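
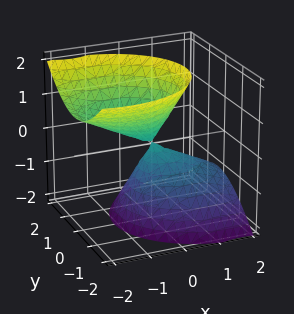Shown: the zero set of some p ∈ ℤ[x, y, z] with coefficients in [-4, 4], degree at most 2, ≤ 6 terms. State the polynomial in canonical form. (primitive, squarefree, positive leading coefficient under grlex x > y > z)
2*x^2 + 3*x*z + 3*y^2 - 2*z^2

(a) I count 2 distinct pieces. They look like related sheets of one shape, so recover p as a whole.
(b) The degree is 2 — no degree-1 surface has this shape.
(c) Observable constraints: one y-axis crossing is at y = 0; it crosses the z-axis at the gridline z = 0; it crosses the x-axis at the gridline x = 0.
(d) Matching integer coefficients to the picture gives p.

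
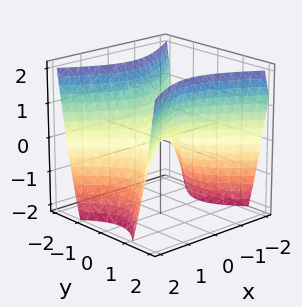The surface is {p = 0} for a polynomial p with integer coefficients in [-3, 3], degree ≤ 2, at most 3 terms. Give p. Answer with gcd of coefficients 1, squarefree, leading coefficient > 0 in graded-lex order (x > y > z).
deg p = 2.
Symmetries: mirror symmetry x ↦ −x ⇒ only even powers of x; it's symmetric under y → −y, forcing even powers of y.
Against the integer gridlines: one y-axis crossing is at y = 0; it meets the x-axis at x = 0 (among the integer gridlines).
Assembling these constraints gives the stated polynomial.

2*x^2 - 3*y^2 + 2*z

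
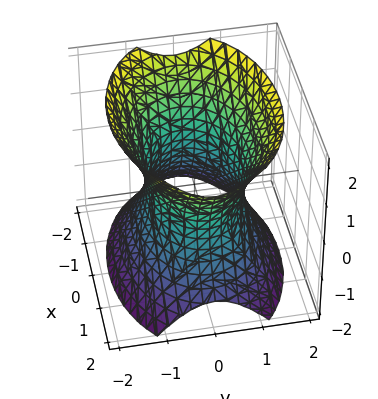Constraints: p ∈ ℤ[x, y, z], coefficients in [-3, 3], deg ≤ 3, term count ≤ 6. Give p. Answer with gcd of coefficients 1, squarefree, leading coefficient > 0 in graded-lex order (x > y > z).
1. The degree is 2 — one connected sheet with a waist; a quadric.
2. Symmetries: the z ↦ −z reflection is a symmetry, so z appears only in even powers; mirror symmetry y ↦ −y ⇒ only even powers of y; the x ↦ −x reflection is a symmetry, so x appears only in even powers.
3. Observable constraints: the y-axis gridline crossings are at y ∈ {-1, 1}; no z-intercept at any integer in the box.
4. Putting this together gives p.

x^2 + 2*y^2 - z^2 - 2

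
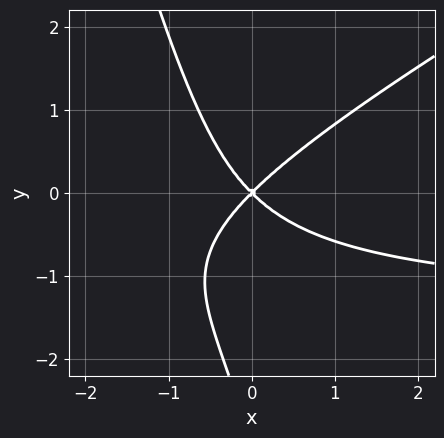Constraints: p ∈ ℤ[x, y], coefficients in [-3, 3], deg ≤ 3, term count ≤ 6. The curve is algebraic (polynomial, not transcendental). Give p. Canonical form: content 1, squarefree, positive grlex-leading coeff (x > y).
Degree: a generic line meets the curve in up to 3 points, so deg p = 3.
Observable constraints: it meets the y-axis at y = 0 (among the integer gridlines); one x-axis crossing is at x = 0.
Together with the visible shape, these determine p as stated.

2*x^2*y - 3*x*y^2 - y^3 + 3*x^2 - 3*y^2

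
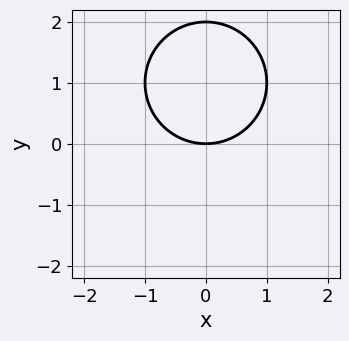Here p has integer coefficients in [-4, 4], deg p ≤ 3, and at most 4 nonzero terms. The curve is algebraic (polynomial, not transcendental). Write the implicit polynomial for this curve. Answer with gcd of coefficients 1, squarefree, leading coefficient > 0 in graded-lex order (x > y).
x^2 + y^2 - 2*y

(a) deg p = 2. A generic line meets the curve in up to 2 points.
(b) Symmetries: it's symmetric under x → −x, forcing even powers of x.
(c) Reading off the gridlines: it crosses the x-axis at the gridline x = 0; the y-axis gridline crossings are at y ∈ {0, 2}.
(d) Putting this together gives p.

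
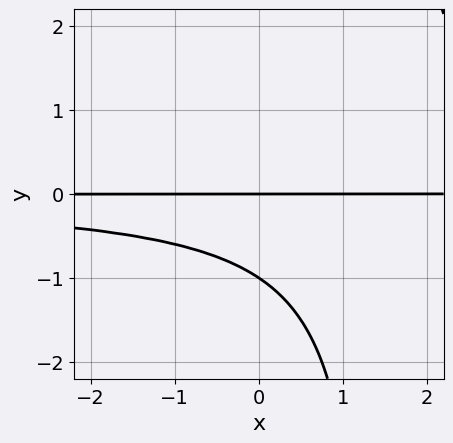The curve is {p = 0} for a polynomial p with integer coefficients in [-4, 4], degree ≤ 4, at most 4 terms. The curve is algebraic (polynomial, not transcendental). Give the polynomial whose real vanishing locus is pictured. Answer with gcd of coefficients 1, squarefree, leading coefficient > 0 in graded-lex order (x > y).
2*x*y^2 - 3*y^2 - 3*y

Degree: no degree-2 curve has this shape, so deg p = 3.
Observable constraints: the y-axis gridline crossings are at y ∈ {-1, 0}; the visible x-axis segment lies entirely on the curve.
Assembling these constraints gives the stated polynomial.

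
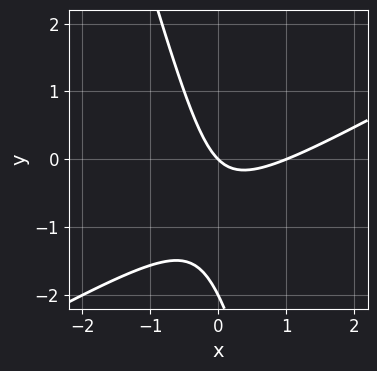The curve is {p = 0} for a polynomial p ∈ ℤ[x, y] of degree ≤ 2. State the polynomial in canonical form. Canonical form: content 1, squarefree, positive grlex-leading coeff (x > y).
2*x^2 - 3*x*y - y^2 - 2*x - 2*y

The degree is 2 — no degree-1 curve has this shape.
Checking where it meets the axes: the x-axis gridline crossings are at x ∈ {0, 1}; the y-axis gridline crossings are at y ∈ {-2, 0}.
Fitting integer coefficients to these (and the overall shape) gives p.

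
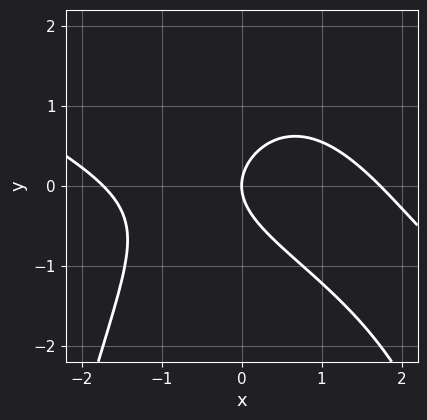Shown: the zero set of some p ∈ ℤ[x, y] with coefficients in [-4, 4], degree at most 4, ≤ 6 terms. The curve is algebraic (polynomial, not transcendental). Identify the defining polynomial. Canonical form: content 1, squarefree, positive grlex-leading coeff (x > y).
x^3 + 2*x^2*y + 3*y^2 - 3*x

First, deg p = 3. No degree-2 curve has this shape.
Then, reading off the gridlines: one x-axis crossing is at x = 0; it meets the y-axis at y = 0 (among the integer gridlines).
Finally, fitting integer coefficients to these (and the overall shape) gives p.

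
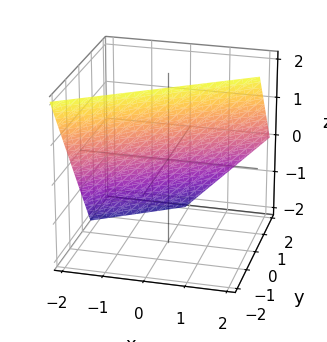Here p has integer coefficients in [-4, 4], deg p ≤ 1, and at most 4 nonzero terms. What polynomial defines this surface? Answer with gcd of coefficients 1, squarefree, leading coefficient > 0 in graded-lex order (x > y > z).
2*x - 3*y - 2*z + 2

(a) Degree: every cross-section is a straight line — this is a plane, so deg p = 1.
(b) From the visible intercepts: it crosses the x-axis at the gridline x = -1; it crosses the z-axis at the gridline z = 1.
(c) These observations pin down the coefficients.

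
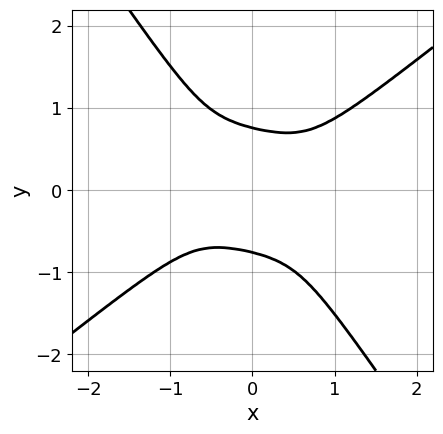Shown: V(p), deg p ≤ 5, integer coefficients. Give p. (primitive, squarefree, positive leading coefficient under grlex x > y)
2*x^4 + x^2*y^2 - 3*x*y^3 - 3*y^4 + 1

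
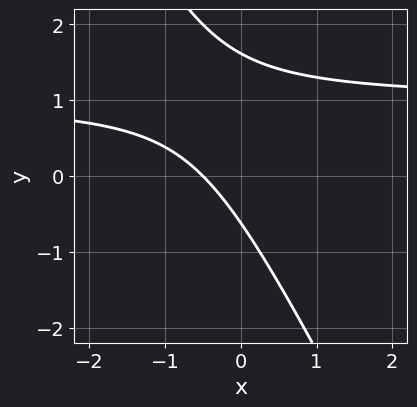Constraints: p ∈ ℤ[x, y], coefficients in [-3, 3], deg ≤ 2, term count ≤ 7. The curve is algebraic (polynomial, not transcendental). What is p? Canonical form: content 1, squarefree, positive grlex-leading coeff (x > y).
2*x*y + y^2 - 2*x - y - 1

First, deg p = 2. The shape is more complex than any degree-1 curve.
Finally, the integer polynomial consistent with all of this is the stated p.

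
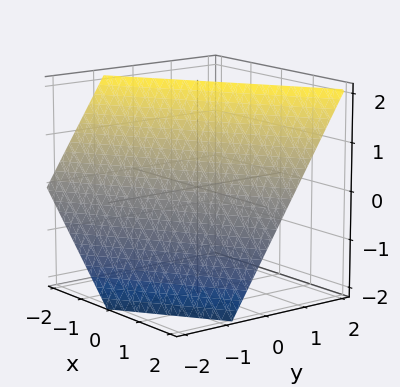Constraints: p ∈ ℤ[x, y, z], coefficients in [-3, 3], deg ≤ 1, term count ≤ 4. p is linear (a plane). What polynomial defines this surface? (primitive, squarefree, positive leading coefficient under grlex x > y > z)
First, deg p = 1. Every cross-section is a straight line — this is a plane.
Then, observable constraints: it crosses the x-axis at the gridline x = 1; one z-axis crossing is at z = 1.
Finally, putting this together gives p.

2*x - 3*y + 2*z - 2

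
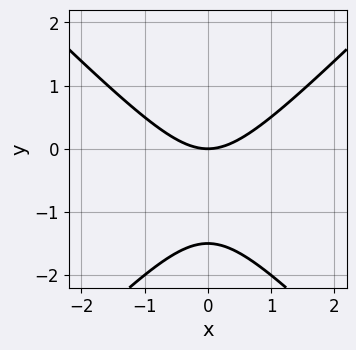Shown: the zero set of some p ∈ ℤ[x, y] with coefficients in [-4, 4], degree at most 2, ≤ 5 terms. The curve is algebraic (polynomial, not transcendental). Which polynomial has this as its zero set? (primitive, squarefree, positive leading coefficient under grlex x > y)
2*x^2 - 2*y^2 - 3*y

1. The degree is 2 — no degree-1 curve has this shape.
2. Symmetries: mirror symmetry x ↦ −x ⇒ only even powers of x.
3. Checking where it meets the axes: one y-axis crossing is at y = 0; it crosses the x-axis at the gridline x = 0.
4. The integer polynomial consistent with all of this is the stated p.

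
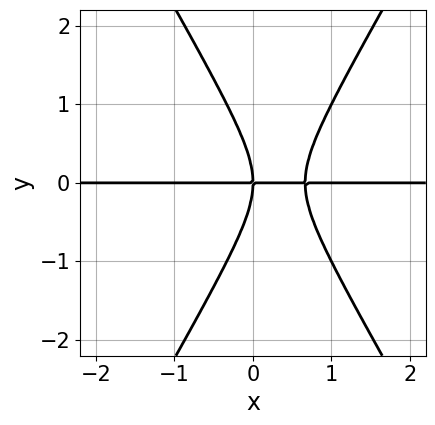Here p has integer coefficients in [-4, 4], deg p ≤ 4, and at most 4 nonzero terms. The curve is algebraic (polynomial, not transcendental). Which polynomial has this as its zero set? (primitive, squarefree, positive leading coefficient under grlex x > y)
First, the degree is 3 — a generic line meets the curve in up to 3 points.
Then, reading off the gridlines: every point of the x-axis in the box is on the curve; it crosses the y-axis at the gridline y = 0.
Finally, fitting integer coefficients to these (and the overall shape) gives p.

3*x^2*y - y^3 - 2*x*y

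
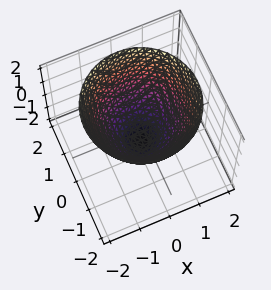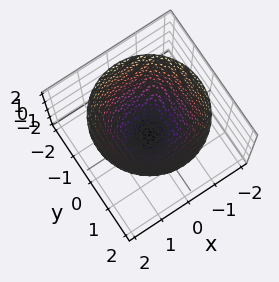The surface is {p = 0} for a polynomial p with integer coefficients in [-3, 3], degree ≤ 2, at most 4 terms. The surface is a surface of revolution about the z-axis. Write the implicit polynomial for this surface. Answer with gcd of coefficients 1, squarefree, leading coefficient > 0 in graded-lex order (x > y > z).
x^2 + y^2 - z - 1

First, deg p = 2. The shape is more complex than any degree-1 surface.
Then, symmetries: rotational symmetry about the z-axis ⇒ p depends on x, y only through x² + y².
Next, from the axis intercepts and sections: the y-axis gridline crossings are at y ∈ {-1, 1}; the x-axis gridline crossings are at x ∈ {-1, 1}; it crosses the z-axis at the gridline z = -1; a circular section at z = 1 has radius between 1 and 2.
Finally, together with the visible shape, these determine p as stated.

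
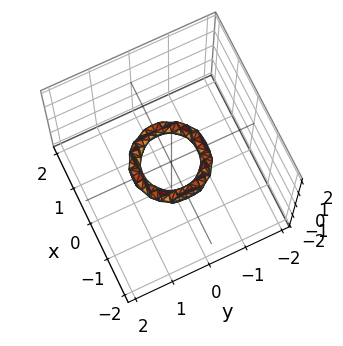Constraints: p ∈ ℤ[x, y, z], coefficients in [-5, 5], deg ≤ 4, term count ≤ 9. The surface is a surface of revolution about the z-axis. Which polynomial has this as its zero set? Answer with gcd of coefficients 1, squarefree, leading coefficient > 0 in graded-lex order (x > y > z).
2*x^4 + 4*x^2*y^2 + 2*y^4 - 3*x^2 - 3*y^2 + 2*z^2 + 1

1. The degree is 4 — no degree-3 surface has this shape.
2. Symmetries: rotational symmetry about the z-axis ⇒ p depends on x, y only through x² + y².
3. From the visible intercepts: the x-axis gridline crossings are at x ∈ {-1, 1}; the surface avoids every integer z-axis point in the box.
4. Solving for integer coefficients yields p as stated. Check: (0, -1, 0) on the y-axis lies on the surface, and p(0, -1, 0) = 0. ✓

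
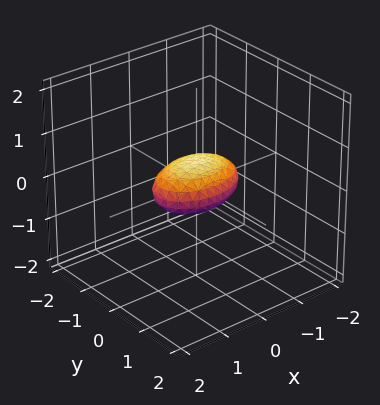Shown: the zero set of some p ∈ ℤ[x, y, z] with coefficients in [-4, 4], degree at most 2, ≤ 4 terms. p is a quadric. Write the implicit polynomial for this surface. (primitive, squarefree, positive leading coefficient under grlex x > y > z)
x^2 + 2*y^2 + 3*z^2 - 1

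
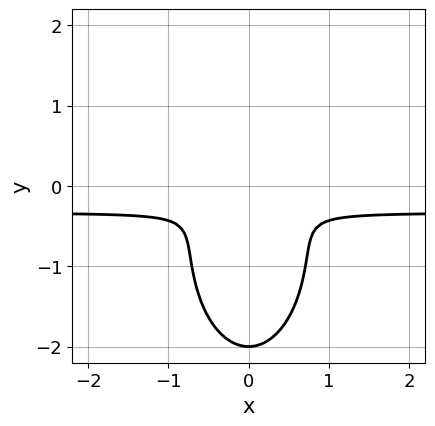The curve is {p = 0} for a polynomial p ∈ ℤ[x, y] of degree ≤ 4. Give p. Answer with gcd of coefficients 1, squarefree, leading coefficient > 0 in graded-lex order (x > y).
3*x^2*y + y^3 + x^2 + 2*y^2

1. The degree is 3 — no degree-2 curve has this shape.
2. Symmetries: it's symmetric under x → −x, forcing even powers of x.
3. Observable constraints: it meets the y-axis at y = -2 (among the integer gridlines).
4. Assembling these constraints gives the stated polynomial.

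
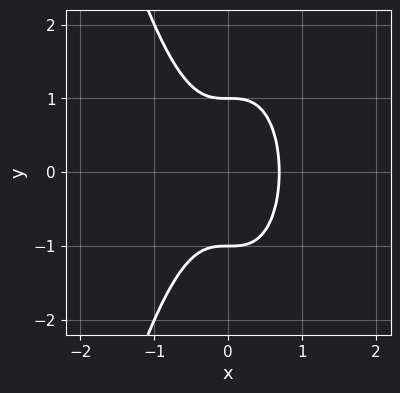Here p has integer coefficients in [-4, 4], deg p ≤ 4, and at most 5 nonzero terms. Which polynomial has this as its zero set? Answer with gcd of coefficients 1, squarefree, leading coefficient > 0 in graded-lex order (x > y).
1. deg p = 3. The shape is more complex than any degree-2 curve.
2. Symmetries: the y ↦ −y reflection is a symmetry, so y appears only in even powers.
3. Checking where it meets the axes: among the integer gridlines, it crosses the y-axis at y ∈ {-1, 1}.
4. Fitting integer coefficients to these (and the overall shape) gives p.

3*x^3 + y^2 - 1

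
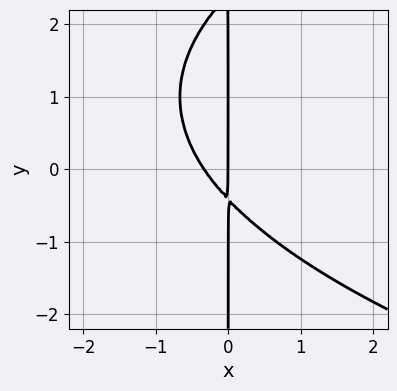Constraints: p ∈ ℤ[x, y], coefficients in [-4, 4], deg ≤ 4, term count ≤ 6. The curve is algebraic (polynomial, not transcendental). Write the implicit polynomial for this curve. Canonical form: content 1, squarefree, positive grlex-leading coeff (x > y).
x*y^2 - 3*x^2 - 2*x*y - x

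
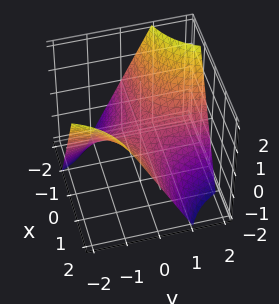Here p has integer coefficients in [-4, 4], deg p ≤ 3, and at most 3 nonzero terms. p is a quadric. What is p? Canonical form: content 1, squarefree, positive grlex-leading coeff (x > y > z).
First, deg p = 2.
Next, against the integer gridlines: the visible y-axis segment lies entirely on the surface; the visible x-axis segment lies entirely on the surface; it meets the z-axis at z = 0 (among the integer gridlines).
Finally, fitting integer coefficients to these (and the overall shape) gives p.

x*y + z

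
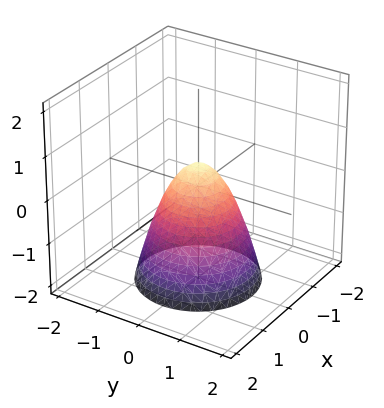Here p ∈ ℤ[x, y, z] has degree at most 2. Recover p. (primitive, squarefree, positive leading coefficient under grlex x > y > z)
3*x^2 + 3*y^2 + 2*z - 1

Degree: the shape is more complex than any degree-1 surface, so deg p = 2.
Symmetries: rotational symmetry about the z-axis ⇒ p depends on x, y only through x² + y².
From the visible intercepts: a circular section at z = 0 has radius between 0 and 1.
Putting this together gives p.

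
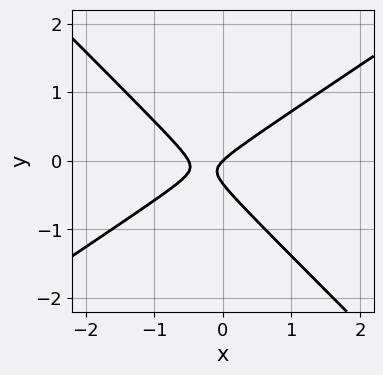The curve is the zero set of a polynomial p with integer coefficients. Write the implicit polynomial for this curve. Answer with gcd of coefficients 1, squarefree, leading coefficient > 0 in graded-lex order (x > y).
2*x^2 - x*y - 3*y^2 + x - y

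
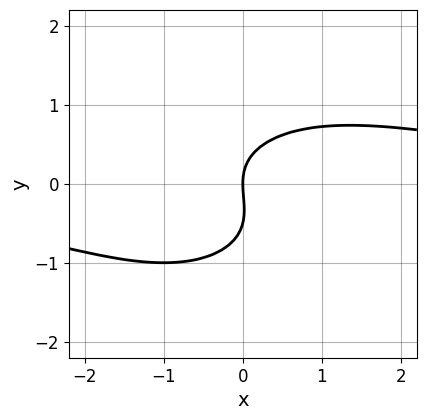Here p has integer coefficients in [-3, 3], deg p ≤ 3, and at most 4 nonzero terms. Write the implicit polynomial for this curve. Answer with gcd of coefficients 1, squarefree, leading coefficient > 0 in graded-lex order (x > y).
x^2*y + 2*y^3 + y^2 - 2*x

(a) The degree is 3 — a generic line meets the curve in up to 3 points.
(b) From the axis intercepts and sections: it crosses the x-axis at the gridline x = 0; one y-axis crossing is at y = 0.
(c) Matching integer coefficients to the picture gives p.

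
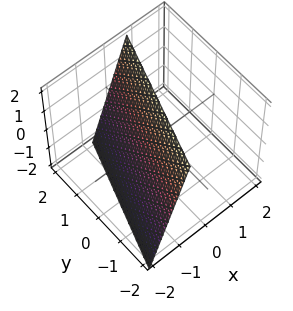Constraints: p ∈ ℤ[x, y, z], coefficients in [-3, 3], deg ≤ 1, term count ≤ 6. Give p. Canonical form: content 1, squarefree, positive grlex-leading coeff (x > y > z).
3*x - y - z + 2

(a) Degree: every cross-section is a straight line — this is a plane, so deg p = 1.
(b) Checking where it meets the axes: it crosses the z-axis at the gridline z = 2; one y-axis crossing is at y = 2.
(c) Solving for integer coefficients yields p as stated.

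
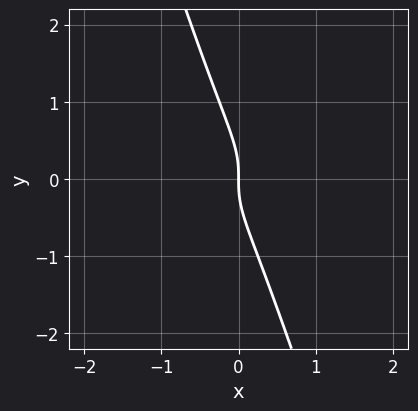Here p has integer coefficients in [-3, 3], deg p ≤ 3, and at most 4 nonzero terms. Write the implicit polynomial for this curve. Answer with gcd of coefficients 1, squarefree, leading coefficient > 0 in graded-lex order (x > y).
The degree is 3 — a generic line meets the curve in up to 3 points.
Against the integer gridlines: it crosses the x-axis at the gridline x = 0; one y-axis crossing is at y = 0.
Assembling these constraints gives the stated polynomial.

3*x*y^2 + y^3 + x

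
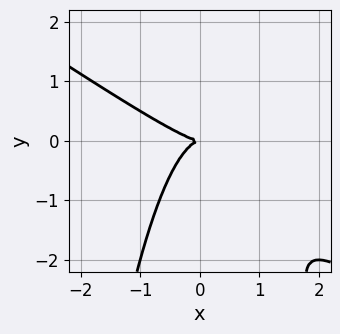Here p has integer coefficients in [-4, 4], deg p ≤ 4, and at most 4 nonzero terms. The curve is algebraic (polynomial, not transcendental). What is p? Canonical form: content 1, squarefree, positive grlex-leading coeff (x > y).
1. deg p = 3. A generic line meets the curve in up to 3 points.
2. Reading off the gridlines: one y-axis crossing is at y = 0; it crosses the x-axis at the gridline x = 0.
3. Together with the visible shape, these determine p as stated.

2*x^3 + 3*x^2*y + 2*y^2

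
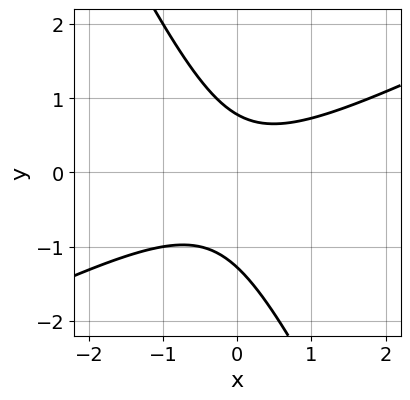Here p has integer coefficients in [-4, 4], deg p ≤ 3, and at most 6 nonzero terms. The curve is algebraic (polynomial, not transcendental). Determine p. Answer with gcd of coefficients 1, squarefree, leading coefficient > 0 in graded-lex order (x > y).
2*x^2 - 3*x*y - 2*y^2 - y + 2

(a) The degree is 2 — a generic line meets the curve in up to 2 points.
(b) From the axis intercepts and sections: no x-intercept at any integer in the box.
(c) Putting this together gives p.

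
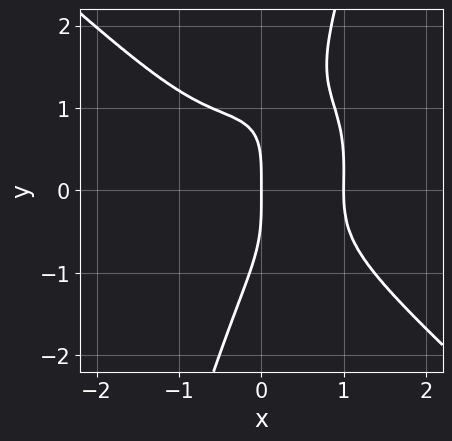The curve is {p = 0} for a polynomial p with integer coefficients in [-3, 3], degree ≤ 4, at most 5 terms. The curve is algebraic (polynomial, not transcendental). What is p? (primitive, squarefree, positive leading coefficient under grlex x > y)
First, the degree is 4 — no degree-3 curve has this shape.
Then, reading off the gridlines: one y-axis crossing is at y = 0; the x-axis gridline crossings are at x ∈ {0, 1}.
Finally, the integer polynomial consistent with all of this is the stated p.

3*x^4 + 3*x*y^3 - y^4 - x*y^2 - 3*x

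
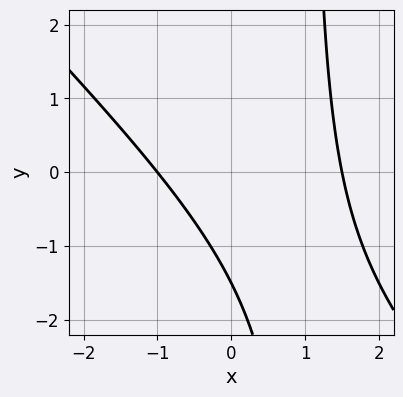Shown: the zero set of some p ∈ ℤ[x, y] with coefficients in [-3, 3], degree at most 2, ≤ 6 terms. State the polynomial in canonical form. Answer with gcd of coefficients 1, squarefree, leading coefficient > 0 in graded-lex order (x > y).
2*x^2 + 2*x*y - x - 2*y - 3

(a) The degree is 2 — a generic line meets the curve in up to 2 points.
(b) Checking where it meets the axes: it meets the x-axis at x = -1 (among the integer gridlines).
(c) The integer polynomial consistent with all of this is the stated p.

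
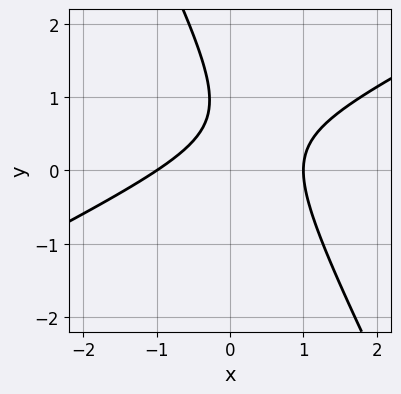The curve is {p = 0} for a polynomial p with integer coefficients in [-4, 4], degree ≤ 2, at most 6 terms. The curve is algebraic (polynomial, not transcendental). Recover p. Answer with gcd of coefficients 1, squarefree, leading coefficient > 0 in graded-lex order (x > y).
2*x^2 - 3*x*y - 2*y^2 + 3*y - 2

deg p = 2. No degree-1 curve has this shape.
Observable constraints: the x-axis gridline crossings are at x ∈ {-1, 1}; no y-intercept at any integer in the box.
These observations pin down the coefficients.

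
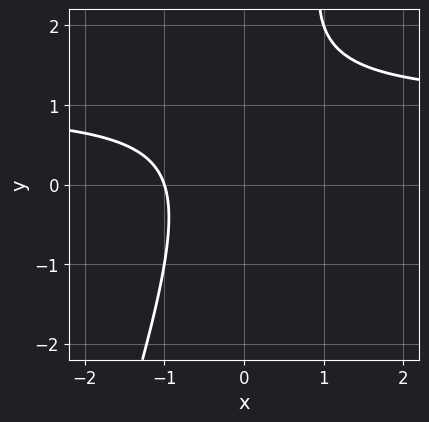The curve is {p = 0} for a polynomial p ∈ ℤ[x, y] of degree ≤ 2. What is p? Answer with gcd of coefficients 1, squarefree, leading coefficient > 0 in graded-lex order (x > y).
3*x*y - y^2 - 3*x + 2*y - 3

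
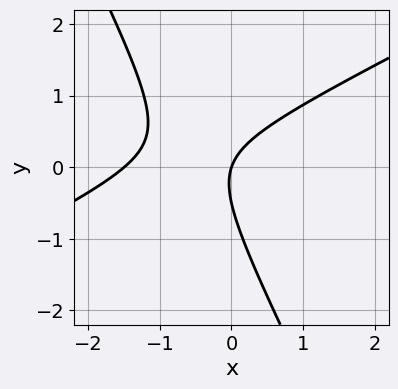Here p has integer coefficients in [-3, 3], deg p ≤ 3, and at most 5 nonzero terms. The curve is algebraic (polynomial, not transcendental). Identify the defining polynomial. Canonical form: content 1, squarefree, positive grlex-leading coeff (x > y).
2*x^2 - 3*x*y - 2*y^2 + 3*x - y

1. The degree is 2 — a generic line meets the curve in up to 2 points.
2. Reading off the gridlines: it meets the y-axis at y = 0 (among the integer gridlines); it meets the x-axis at x = 0 (among the integer gridlines).
3. Matching integer coefficients to the picture gives p.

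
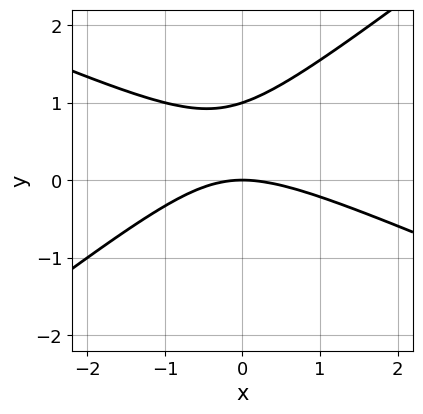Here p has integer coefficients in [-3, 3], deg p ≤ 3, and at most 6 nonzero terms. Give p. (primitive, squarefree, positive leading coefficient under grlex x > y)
x^2 + x*y - 3*y^2 + 3*y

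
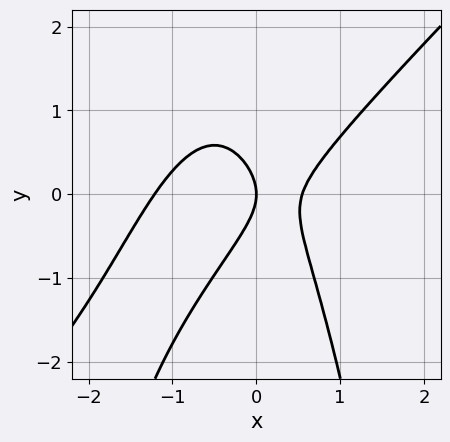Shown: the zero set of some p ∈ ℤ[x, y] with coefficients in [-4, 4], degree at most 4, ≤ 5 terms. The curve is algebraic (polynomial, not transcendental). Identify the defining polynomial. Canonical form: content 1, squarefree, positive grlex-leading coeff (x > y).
The degree is 3 — the shape is more complex than any degree-2 curve.
Checking where it meets the axes: it meets the x-axis at x = 0 (among the integer gridlines); it meets the y-axis at y = 0 (among the integer gridlines).
Putting this together gives p.

3*x^3 - 3*x^2*y + 2*x^2 - 2*y^2 - 2*x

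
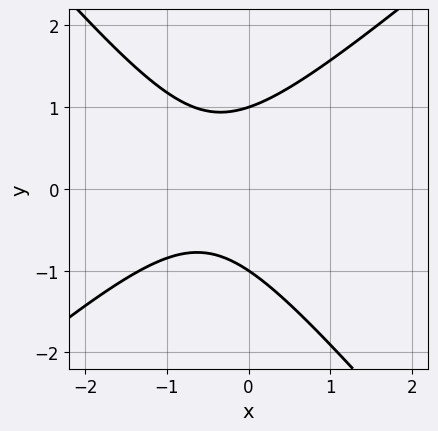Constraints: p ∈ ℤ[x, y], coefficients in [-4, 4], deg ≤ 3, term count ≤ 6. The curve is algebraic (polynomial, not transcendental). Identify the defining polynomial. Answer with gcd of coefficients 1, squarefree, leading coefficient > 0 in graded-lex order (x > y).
(a) Degree: the shape is more complex than any degree-1 curve, so deg p = 2.
(b) From the axis intercepts and sections: the y-axis gridline crossings are at y ∈ {-1, 1}; it misses every integer gridline on the x-axis.
(c) These observations pin down the coefficients.

3*x^2 - x*y - 3*y^2 + 3*x + 3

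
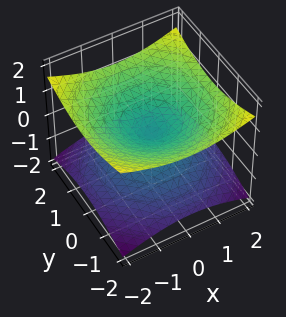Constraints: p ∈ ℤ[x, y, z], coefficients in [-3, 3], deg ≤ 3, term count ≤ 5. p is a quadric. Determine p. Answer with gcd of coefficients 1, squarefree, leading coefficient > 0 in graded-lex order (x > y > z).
x^2 + y^2 - 3*z^2

1. Degree: two nappes meeting at a single point; a quadric, so deg p = 2.
2. Symmetries: rotational symmetry about the z-axis ⇒ p depends on x, y only through x² + y²; mirror symmetry z ↦ −z ⇒ only even powers of z.
3. Reading off the gridlines: a circular section at z = 1 has radius between 1 and 2; it crosses the x-axis at the gridline x = 0; one z-axis crossing is at z = 0.
4. Fitting integer coefficients to these (and the overall shape) gives p.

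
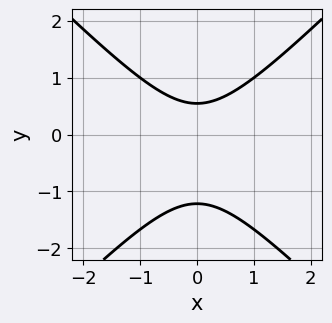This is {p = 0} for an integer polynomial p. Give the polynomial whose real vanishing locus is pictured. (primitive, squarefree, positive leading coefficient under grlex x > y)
First, deg p = 2. No degree-1 curve has this shape.
Then, symmetries: mirror symmetry x ↦ −x ⇒ only even powers of x.
Then, reading off the gridlines: the curve avoids every integer x-axis point in the box.
Finally, these observations pin down the coefficients.

3*x^2 - 3*y^2 - 2*y + 2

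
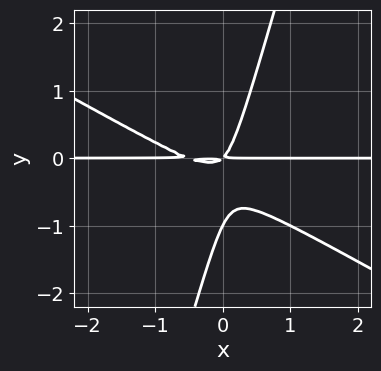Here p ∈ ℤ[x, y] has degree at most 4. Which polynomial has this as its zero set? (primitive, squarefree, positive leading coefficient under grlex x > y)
2*x^2*y + 3*x*y^2 - y^3 + x*y - y^2

The degree is 3 — a generic line meets the curve in up to 3 points.
Observable constraints: it meets the y-axis at y = -1 (among the integer gridlines); the visible x-axis segment lies entirely on the curve.
Assembling these constraints gives the stated polynomial.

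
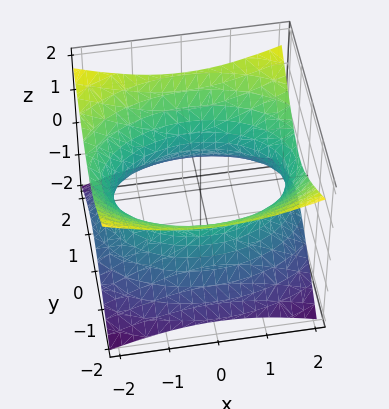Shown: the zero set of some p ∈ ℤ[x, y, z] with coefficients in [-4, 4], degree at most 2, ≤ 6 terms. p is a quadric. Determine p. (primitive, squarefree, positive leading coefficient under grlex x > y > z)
(a) deg p = 2.
(b) Symmetries: the x ↦ −x reflection is a symmetry, so x appears only in even powers; the z ↦ −z reflection is a symmetry, so z appears only in even powers; it's symmetric under y → −y, forcing even powers of y.
(c) From the axis intercepts and sections: no z-intercept at any integer in the box.
(d) Putting this together gives p.

x^2 + 2*y^2 - 3*z^2 - 3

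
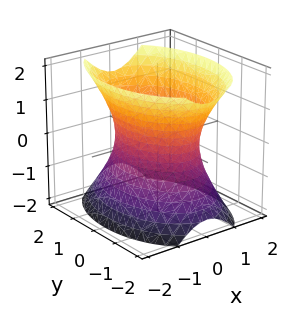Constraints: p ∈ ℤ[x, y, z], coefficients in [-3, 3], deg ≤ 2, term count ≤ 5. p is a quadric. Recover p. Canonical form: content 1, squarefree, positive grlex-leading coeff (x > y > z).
The degree is 2 — one connected sheet with a waist; a quadric.
Symmetries: mirror symmetry y ↦ −y ⇒ only even powers of y; it's symmetric under x → −x, forcing even powers of x; the z ↦ −z reflection is a symmetry, so z appears only in even powers.
Observable constraints: it misses every integer gridline on the z-axis; the x-axis gridline crossings are at x ∈ {-1, 1}.
The integer polynomial consistent with all of this is the stated p.

2*x^2 + y^2 - z^2 - 2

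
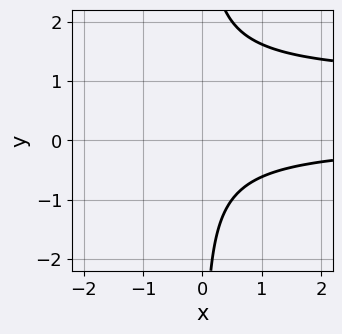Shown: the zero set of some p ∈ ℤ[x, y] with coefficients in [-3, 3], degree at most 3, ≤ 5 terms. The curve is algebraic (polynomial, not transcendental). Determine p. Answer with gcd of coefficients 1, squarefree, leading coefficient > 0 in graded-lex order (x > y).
Degree: no degree-2 curve has this shape, so deg p = 3.
Observable constraints: no y-intercept at any integer in the box; no x-intercept at any integer in the box.
Fitting integer coefficients to these (and the overall shape) gives p.

x*y^2 - x*y - 1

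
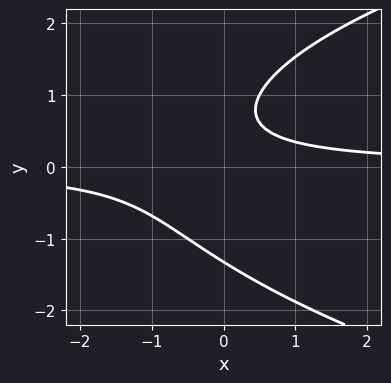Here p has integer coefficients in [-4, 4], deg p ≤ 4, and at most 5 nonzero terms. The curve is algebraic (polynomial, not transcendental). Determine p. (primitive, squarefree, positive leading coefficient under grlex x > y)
y^3 - 2*x*y - y + 1

1. The degree is 3 — the shape is more complex than any degree-2 curve.
2. From the axis intercepts and sections: it misses every integer gridline on the x-axis.
3. Putting this together gives p.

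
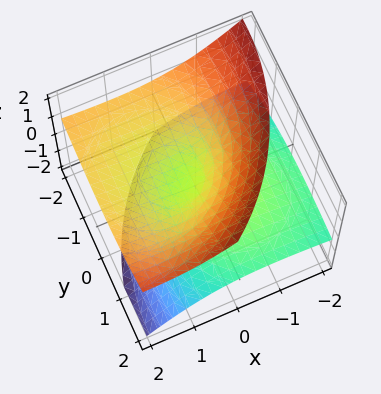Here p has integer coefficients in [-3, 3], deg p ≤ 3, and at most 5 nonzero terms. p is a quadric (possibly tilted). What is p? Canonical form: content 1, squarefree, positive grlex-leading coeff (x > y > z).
x^2 - 3*x*z + y^2 + 2*y*z - 3*z^2

(a) Degree: a generic line meets the surface in up to 2 points, so deg p = 2.
(b) From the visible intercepts: one x-axis crossing is at x = 0; one y-axis crossing is at y = 0.
(c) Solving for integer coefficients yields p as stated.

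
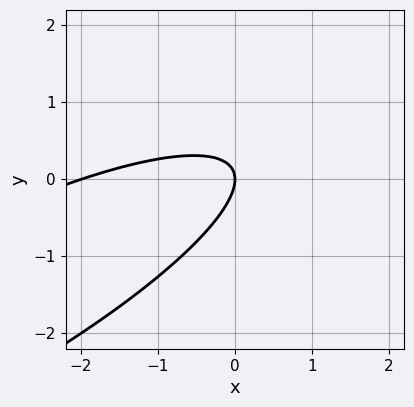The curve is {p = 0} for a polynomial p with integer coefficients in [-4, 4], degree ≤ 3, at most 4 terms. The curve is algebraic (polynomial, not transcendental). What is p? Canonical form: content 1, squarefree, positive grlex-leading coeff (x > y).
x^2 - 3*x*y + 3*y^2 + 2*x

1. deg p = 2. The shape is more complex than any degree-1 curve.
2. Reading off the gridlines: one y-axis crossing is at y = 0; the x-axis gridline crossings are at x ∈ {-2, 0}.
3. These observations pin down the coefficients.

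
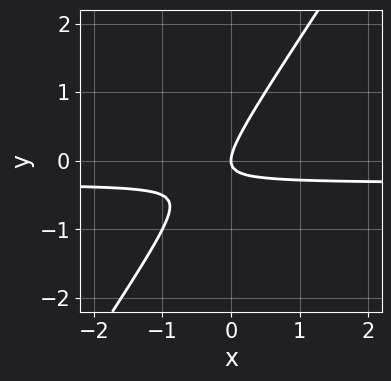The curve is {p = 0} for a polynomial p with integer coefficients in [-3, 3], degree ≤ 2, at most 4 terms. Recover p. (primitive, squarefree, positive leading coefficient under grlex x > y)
3*x*y - 2*y^2 + x

1. Degree: the shape is more complex than any degree-1 curve, so deg p = 2.
2. Reading off the gridlines: it meets the x-axis at x = 0 (among the integer gridlines); it meets the y-axis at y = 0 (among the integer gridlines).
3. Fitting integer coefficients to these (and the overall shape) gives p.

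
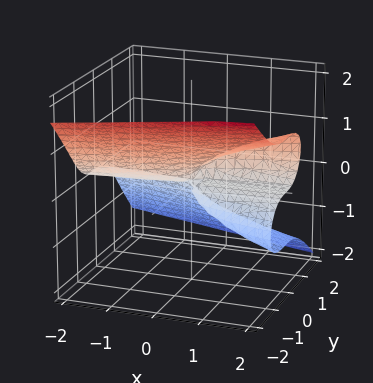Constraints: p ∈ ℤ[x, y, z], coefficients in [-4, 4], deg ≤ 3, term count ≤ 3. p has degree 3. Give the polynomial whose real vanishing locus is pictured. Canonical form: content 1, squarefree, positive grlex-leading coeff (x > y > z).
1. The degree is 3 — no degree-2 surface has this shape.
2. From the axis intercepts and sections: every point of the x-axis in the box is on the surface; one y-axis crossing is at y = 0.
3. Solving for integer coefficients yields p as stated.

2*y^3 + 3*z^3 - 2*x*z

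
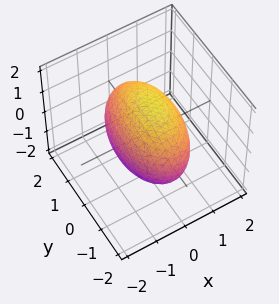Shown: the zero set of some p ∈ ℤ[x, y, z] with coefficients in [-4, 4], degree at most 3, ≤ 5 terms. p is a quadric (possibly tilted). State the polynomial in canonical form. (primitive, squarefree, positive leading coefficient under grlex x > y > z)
(a) deg p = 2. No degree-1 surface has this shape.
(b) Against the integer gridlines: the x-axis gridline crossings are at x ∈ {-1, 1}.
(c) These observations pin down the coefficients.

3*x^2 - x*z + y^2 + 2*z^2 - 3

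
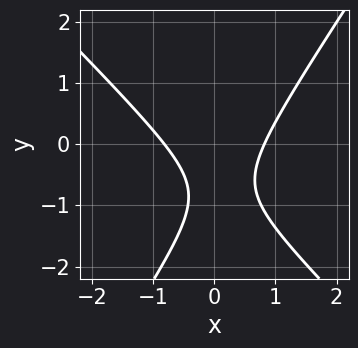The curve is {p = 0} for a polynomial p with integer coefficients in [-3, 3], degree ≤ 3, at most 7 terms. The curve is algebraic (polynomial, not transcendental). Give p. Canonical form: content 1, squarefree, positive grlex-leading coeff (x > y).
3*x^2 + x*y - 2*y^2 - 3*y - 2

First, deg p = 2. A generic line meets the curve in up to 2 points.
Then, against the integer gridlines: no y-intercept at any integer in the box.
Finally, matching integer coefficients to the picture gives p.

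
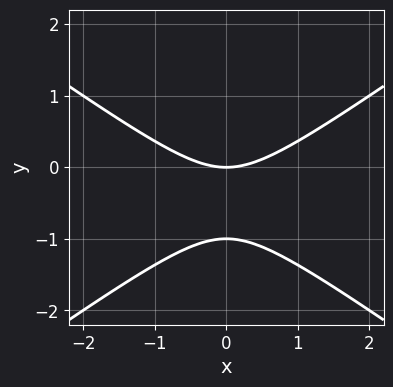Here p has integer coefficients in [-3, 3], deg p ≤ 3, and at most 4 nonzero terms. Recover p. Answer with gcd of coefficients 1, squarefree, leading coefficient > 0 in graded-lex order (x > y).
x^2 - 2*y^2 - 2*y

1. deg p = 2.
2. Symmetries: the x ↦ −x reflection is a symmetry, so x appears only in even powers.
3. Reading off the gridlines: it meets the x-axis at x = 0 (among the integer gridlines); among the integer gridlines, it crosses the y-axis at y ∈ {-1, 0}.
4. Putting this together gives p.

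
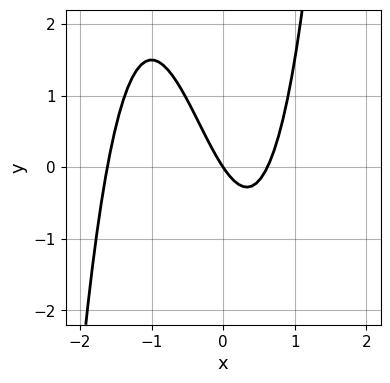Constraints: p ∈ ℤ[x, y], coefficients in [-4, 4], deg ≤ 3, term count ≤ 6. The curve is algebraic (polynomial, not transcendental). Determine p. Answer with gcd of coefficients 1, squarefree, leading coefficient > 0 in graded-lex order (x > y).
3*x^3 + 3*x^2 - 3*x - 2*y

First, degree: no degree-2 curve has this shape, so deg p = 3.
Then, against the integer gridlines: one x-axis crossing is at x = 0; one y-axis crossing is at y = 0.
Finally, assembling these constraints gives the stated polynomial.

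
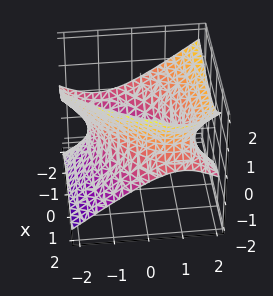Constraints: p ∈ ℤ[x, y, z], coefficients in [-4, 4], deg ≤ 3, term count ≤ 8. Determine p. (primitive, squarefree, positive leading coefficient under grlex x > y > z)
x^2 - 2*x*y + 3*x*z + 2*y^2 - 3*z^2 - 3

(a) Degree: no degree-1 surface has this shape, so deg p = 2.
(b) From the visible intercepts: no z-intercept at any integer in the box.
(c) Fitting integer coefficients to these (and the overall shape) gives p.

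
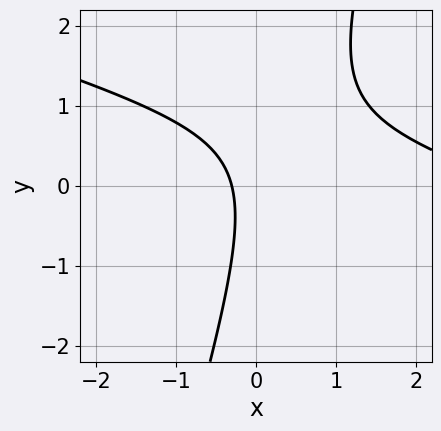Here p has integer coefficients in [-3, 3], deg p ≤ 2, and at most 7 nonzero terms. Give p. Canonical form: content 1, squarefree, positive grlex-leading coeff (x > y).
x^2 + 3*x*y - y^2 - 3*x - 1

1. The degree is 2 — the shape is more complex than any degree-1 curve.
2. From the axis intercepts and sections: it misses every integer gridline on the y-axis.
3. Fitting integer coefficients to these (and the overall shape) gives p.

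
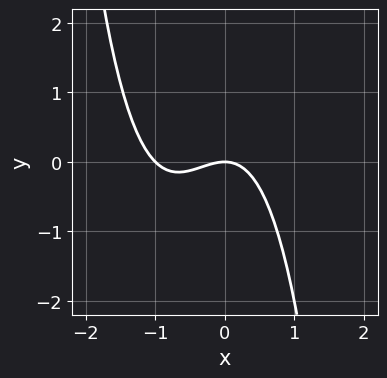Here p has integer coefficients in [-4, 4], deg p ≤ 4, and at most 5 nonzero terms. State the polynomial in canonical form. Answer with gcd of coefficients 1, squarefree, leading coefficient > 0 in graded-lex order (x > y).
x^3 + x^2 + y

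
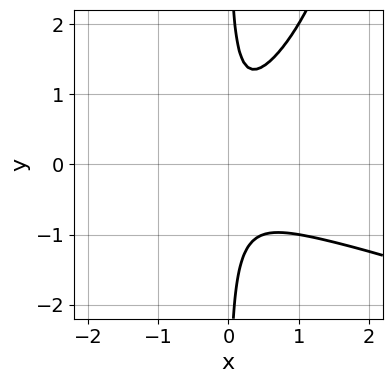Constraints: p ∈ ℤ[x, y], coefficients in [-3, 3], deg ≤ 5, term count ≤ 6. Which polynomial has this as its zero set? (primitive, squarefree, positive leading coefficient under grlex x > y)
The degree is 4 — a generic line meets the curve in up to 4 points.
Checking where it meets the axes: it misses every integer gridline on the x-axis; no y-intercept at any integer in the box.
Putting this together gives p.

x^2*y^2 + 2*x^2*y - 3*x*y^2 + 3*x^2 + 1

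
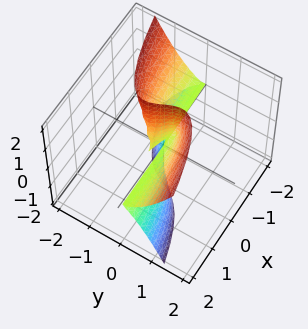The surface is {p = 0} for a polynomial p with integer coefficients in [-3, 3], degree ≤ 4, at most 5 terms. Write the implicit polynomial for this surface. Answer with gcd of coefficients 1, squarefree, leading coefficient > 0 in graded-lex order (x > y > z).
x*z^2 - 3*y^3 + y*z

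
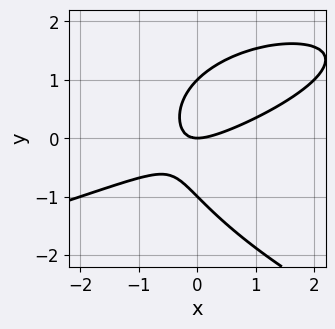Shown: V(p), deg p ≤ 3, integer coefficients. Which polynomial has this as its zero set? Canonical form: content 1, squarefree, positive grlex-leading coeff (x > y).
1. deg p = 3. A generic line meets the curve in up to 3 points.
2. Against the integer gridlines: the y-axis gridline crossings are at y ∈ {-1, 0, 1}; it crosses the x-axis at the gridline x = 0.
3. Assembling these constraints gives the stated polynomial.

y^3 + x^2 - 2*x*y - y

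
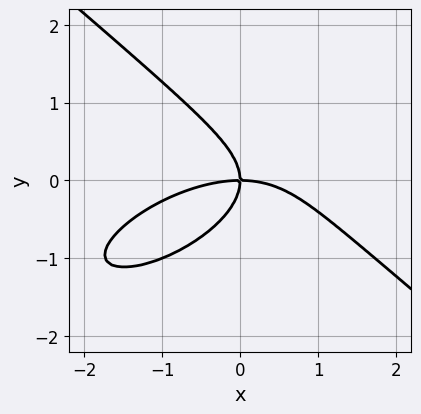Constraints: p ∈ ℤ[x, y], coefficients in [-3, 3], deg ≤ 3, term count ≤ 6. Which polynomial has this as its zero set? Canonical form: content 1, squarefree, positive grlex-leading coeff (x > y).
deg p = 3. A generic line meets the curve in up to 3 points.
From the axis intercepts and sections: one x-axis crossing is at x = 0; it crosses the y-axis at the gridline y = 0.
Together with the visible shape, these determine p as stated.

x^3 - x^2*y + 3*y^3 + 3*x*y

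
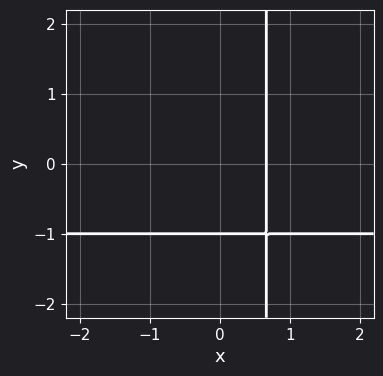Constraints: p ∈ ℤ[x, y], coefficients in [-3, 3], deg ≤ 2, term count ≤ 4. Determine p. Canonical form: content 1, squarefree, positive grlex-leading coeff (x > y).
3*x*y + 3*x - 2*y - 2

First, deg p = 2. No degree-1 curve has this shape.
Then, from the visible intercepts: it crosses the y-axis at the gridline y = -1.
Finally, the integer polynomial consistent with all of this is the stated p.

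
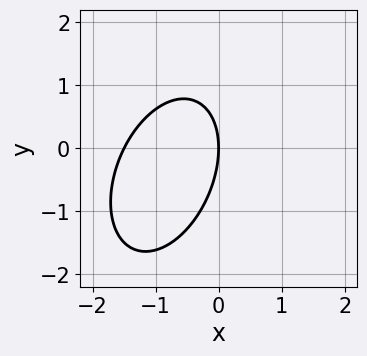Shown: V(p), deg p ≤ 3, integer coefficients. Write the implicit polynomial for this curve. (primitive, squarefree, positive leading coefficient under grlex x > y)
2*x^2 - x*y + y^2 + 3*x

1. deg p = 2. The shape is more complex than any degree-1 curve.
2. From the visible intercepts: one y-axis crossing is at y = 0; one x-axis crossing is at x = 0.
3. Fitting integer coefficients to these (and the overall shape) gives p.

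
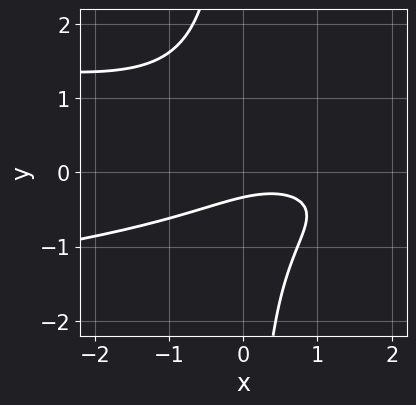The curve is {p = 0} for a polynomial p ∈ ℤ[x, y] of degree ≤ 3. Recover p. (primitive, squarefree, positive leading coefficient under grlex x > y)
3*x*y^2 + x^2 - x + 3*y + 1

(a) The degree is 3 — a generic line meets the curve in up to 3 points.
(b) From the visible intercepts: the curve avoids every integer x-axis point in the box.
(c) Solving for integer coefficients yields p as stated.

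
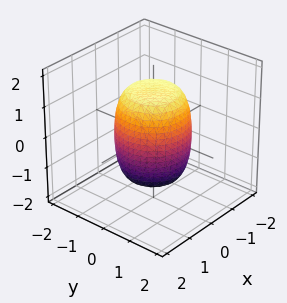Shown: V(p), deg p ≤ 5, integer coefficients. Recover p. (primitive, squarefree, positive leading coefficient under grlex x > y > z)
2*x^4 + 4*x^2*y^2 + 2*y^4 - x^2 - y^2 + z^2 - 2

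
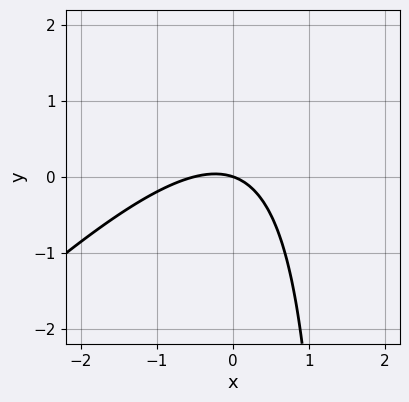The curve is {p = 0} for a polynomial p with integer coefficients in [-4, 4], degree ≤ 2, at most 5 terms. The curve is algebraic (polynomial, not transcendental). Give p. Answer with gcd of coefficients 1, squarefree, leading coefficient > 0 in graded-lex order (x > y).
1. The degree is 2 — no degree-1 curve has this shape.
2. Against the integer gridlines: one x-axis crossing is at x = 0; one y-axis crossing is at y = 0.
3. These observations pin down the coefficients.

2*x^2 - 2*x*y + x + 3*y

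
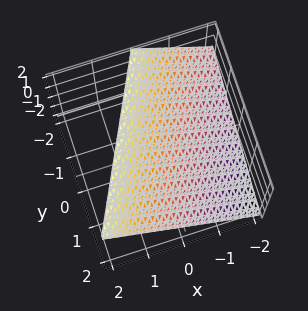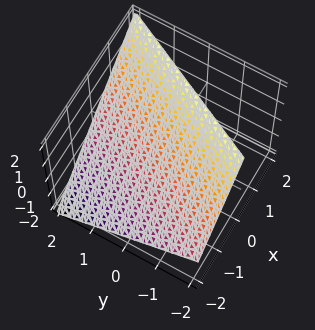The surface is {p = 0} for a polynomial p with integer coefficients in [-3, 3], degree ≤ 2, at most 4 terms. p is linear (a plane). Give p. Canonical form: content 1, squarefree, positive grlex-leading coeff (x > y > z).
2*x - y - 2*z + 2

(a) The degree is 1 — the surface is flat (a plane).
(b) Against the integer gridlines: it crosses the y-axis at the gridline y = 2; one z-axis crossing is at z = 1; it meets the x-axis at x = -1 (among the integer gridlines).
(c) Solving for integer coefficients yields p as stated.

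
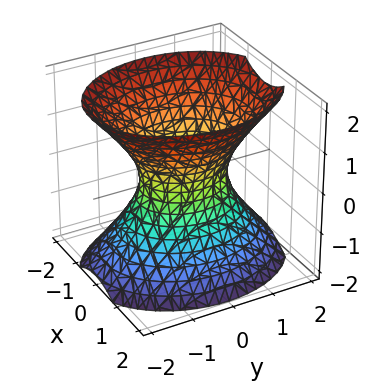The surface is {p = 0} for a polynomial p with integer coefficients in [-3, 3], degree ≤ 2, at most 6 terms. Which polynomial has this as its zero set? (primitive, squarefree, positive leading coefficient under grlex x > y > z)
1. deg p = 2.
2. Symmetries: it's symmetric under x → −x, forcing even powers of x; it's symmetric under z → −z, forcing even powers of z; it's symmetric under y → −y, forcing even powers of y.
3. From the visible intercepts: no z-intercept at any integer in the box; the y-axis gridline crossings are at y ∈ {-1, 1}.
4. Putting this together gives p.

3*x^2 + 2*y^2 - 2*z^2 - 2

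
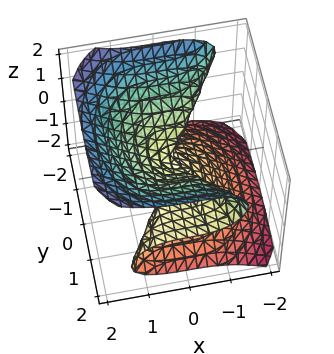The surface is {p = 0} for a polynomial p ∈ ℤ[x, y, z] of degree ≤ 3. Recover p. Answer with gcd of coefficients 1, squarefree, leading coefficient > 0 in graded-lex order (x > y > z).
(a) deg p = 3. The shape is more complex than any degree-2 surface.
(b) Observable constraints: the visible y-axis segment lies entirely on the surface; it crosses the x-axis at the gridline x = 0.
(c) Solving for integer coefficients yields p as stated.

2*x^3 + 2*y^2*z - 3*z^3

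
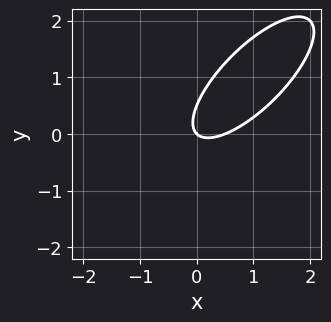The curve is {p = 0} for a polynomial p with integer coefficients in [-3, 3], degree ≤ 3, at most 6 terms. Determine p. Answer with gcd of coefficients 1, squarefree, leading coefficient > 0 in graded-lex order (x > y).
2*x^2 - 3*x*y + 2*y^2 - x - y

(a) deg p = 2.
(b) Checking where it meets the axes: one y-axis crossing is at y = 0; it meets the x-axis at x = 0 (among the integer gridlines).
(c) The integer polynomial consistent with all of this is the stated p.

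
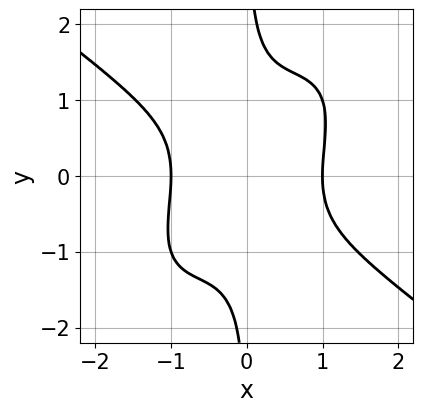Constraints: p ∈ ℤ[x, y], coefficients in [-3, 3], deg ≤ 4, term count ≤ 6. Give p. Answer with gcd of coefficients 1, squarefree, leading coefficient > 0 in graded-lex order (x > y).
x^4 - x^2*y^2 + x*y^3 - 1

1. Degree: the shape is more complex than any degree-3 curve, so deg p = 4.
2. From the axis intercepts and sections: the curve avoids every integer y-axis point in the box; the x-axis gridline crossings are at x ∈ {-1, 1}.
3. Matching integer coefficients to the picture gives p.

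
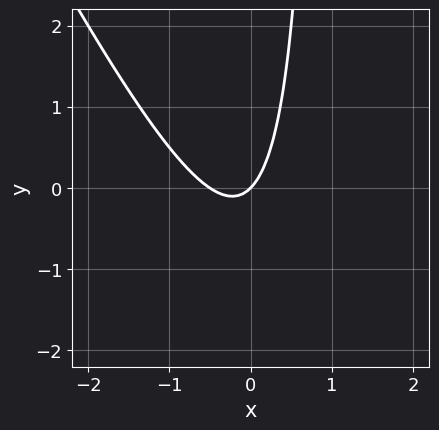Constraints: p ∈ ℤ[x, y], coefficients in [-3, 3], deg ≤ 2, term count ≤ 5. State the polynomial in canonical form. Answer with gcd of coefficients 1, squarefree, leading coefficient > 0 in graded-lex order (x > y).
2*x^2 + x*y + x - y

(a) Degree: the shape is more complex than any degree-1 curve, so deg p = 2.
(b) Reading off the gridlines: it meets the x-axis at x = 0 (among the integer gridlines); one y-axis crossing is at y = 0.
(c) Putting this together gives p.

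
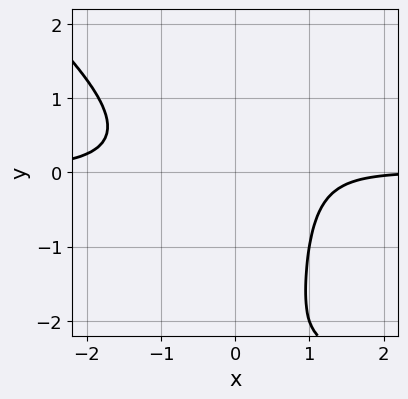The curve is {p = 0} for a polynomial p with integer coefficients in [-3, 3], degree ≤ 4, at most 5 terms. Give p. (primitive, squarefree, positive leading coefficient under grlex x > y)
Degree: the shape is more complex than any degree-3 curve, so deg p = 4.
From the visible intercepts: the curve avoids every integer y-axis point in the box; the curve avoids every integer x-axis point in the box.
Putting this together gives p.

3*x^3*y + 3*x^2*y^2 - 2*x*y^2 - x + 3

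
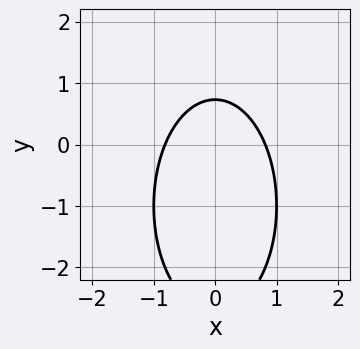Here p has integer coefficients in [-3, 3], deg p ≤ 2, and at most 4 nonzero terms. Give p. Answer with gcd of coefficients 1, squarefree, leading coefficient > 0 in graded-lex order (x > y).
1. The degree is 2 — no degree-1 curve has this shape.
2. Symmetries: the x ↦ −x reflection is a symmetry, so x appears only in even powers.
3. Putting this together gives p.

3*x^2 + y^2 + 2*y - 2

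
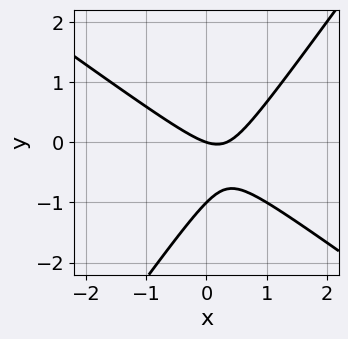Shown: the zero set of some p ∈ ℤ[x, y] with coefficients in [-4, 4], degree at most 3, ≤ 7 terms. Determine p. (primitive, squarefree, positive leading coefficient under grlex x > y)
3*x^2 + 2*x*y - 3*y^2 - x - 3*y

1. The degree is 2 — the shape is more complex than any degree-1 curve.
2. From the axis intercepts and sections: it meets the x-axis at x = 0 (among the integer gridlines); among the integer gridlines, it crosses the y-axis at y ∈ {-1, 0}.
3. Assembling these constraints gives the stated polynomial.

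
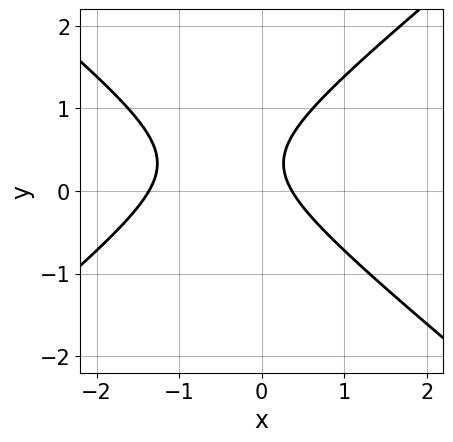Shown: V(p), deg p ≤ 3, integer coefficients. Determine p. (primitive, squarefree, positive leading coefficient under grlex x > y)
First, degree: a generic line meets the curve in up to 2 points, so deg p = 2.
Then, reading off the gridlines: the curve avoids every integer y-axis point in the box.
Finally, solving for integer coefficients yields p as stated.

2*x^2 - 3*y^2 + 2*x + 2*y - 1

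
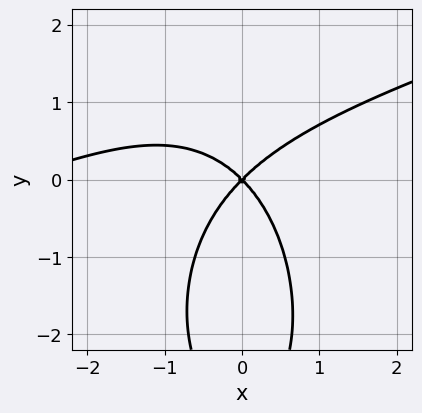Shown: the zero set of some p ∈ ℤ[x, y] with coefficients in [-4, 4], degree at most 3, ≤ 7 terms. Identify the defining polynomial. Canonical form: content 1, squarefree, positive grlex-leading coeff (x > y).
x^3 - 3*x^2*y - y^3 + 3*x^2 - 3*y^2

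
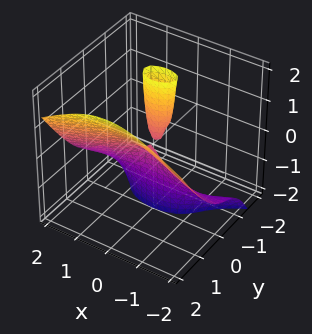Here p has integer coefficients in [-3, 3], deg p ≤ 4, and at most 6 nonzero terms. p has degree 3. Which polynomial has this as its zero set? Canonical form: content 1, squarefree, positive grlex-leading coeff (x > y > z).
(a) I count 2 distinct pieces. They look like related sheets of one shape, so recover p as a whole.
(b) Degree: the shape is more complex than any degree-2 surface, so deg p = 3.
(c) From the visible intercepts: every point of the z-axis in the box is on the surface; it meets the y-axis at y = 0 (among the integer gridlines); one x-axis crossing is at x = 0.
(d) The integer polynomial consistent with all of this is the stated p.

x^2*z - 3*y^3 + 2*y^2*z + x^2 + 2*y*z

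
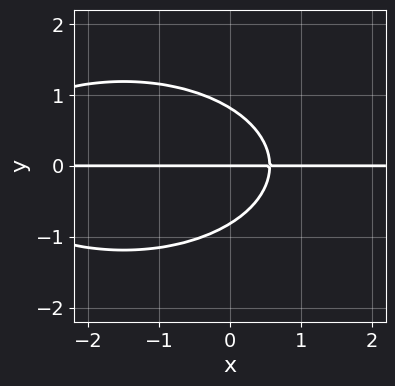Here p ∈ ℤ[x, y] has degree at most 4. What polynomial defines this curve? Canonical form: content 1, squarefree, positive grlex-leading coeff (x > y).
x^2*y + 3*y^3 + 3*x*y - 2*y

First, degree: a generic line meets the curve in up to 3 points, so deg p = 3.
Then, from the visible intercepts: it crosses the y-axis at the gridline y = 0; the visible x-axis segment lies entirely on the curve.
Finally, the integer polynomial consistent with all of this is the stated p.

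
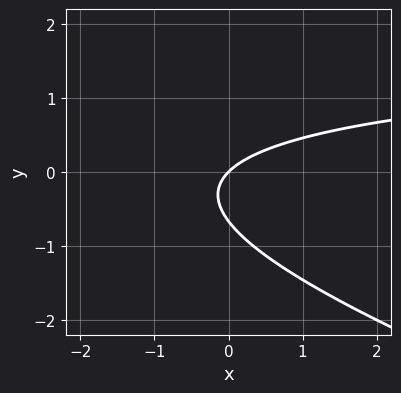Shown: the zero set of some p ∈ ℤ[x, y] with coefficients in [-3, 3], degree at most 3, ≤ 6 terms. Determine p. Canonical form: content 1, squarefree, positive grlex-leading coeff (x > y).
1. Degree: no degree-1 curve has this shape, so deg p = 2.
2. Observable constraints: it meets the x-axis at x = 0 (among the integer gridlines); it crosses the y-axis at the gridline y = 0.
3. Solving for integer coefficients yields p as stated.

x*y + 3*y^2 - 2*x + 2*y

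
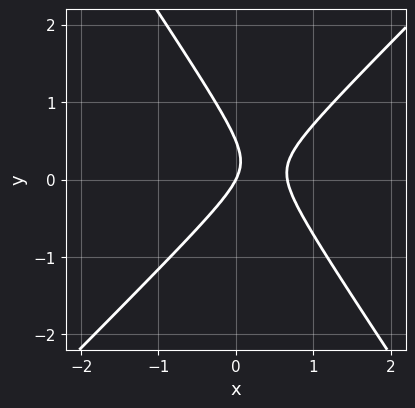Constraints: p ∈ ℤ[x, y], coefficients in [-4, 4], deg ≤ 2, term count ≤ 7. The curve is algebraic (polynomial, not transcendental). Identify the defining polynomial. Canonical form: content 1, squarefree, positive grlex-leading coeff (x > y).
3*x^2 - x*y - 2*y^2 - 2*x + y

(a) Degree: no degree-1 curve has this shape, so deg p = 2.
(b) Reading off the gridlines: it crosses the y-axis at the gridline y = 0; it crosses the x-axis at the gridline x = 0.
(c) Solving for integer coefficients yields p as stated.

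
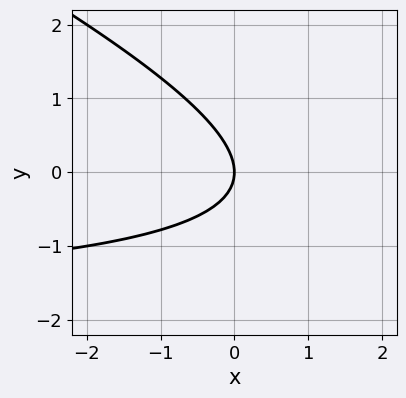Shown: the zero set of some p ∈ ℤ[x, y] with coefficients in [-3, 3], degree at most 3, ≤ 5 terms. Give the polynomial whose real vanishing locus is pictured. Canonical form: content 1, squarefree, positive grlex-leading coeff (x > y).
x*y + 2*y^2 + 2*x

(a) deg p = 2. No degree-1 curve has this shape.
(b) Observable constraints: it meets the x-axis at x = 0 (among the integer gridlines); one y-axis crossing is at y = 0.
(c) Fitting integer coefficients to these (and the overall shape) gives p.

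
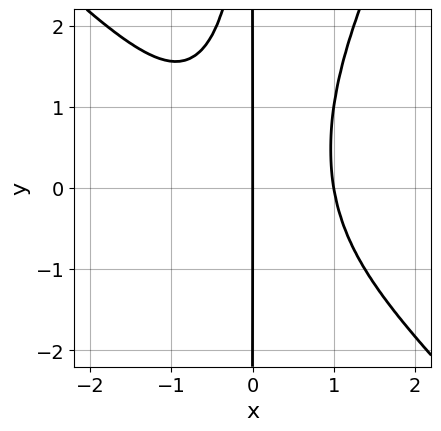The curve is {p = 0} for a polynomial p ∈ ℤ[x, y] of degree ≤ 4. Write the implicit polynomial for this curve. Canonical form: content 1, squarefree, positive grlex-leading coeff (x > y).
2*x^4 + x^3*y - x^2*y^2 - 2*x

(a) The degree is 4 — no degree-3 curve has this shape.
(b) From the visible intercepts: the visible y-axis segment lies entirely on the curve; among the integer gridlines, it crosses the x-axis at x ∈ {0, 1}.
(c) Fitting integer coefficients to these (and the overall shape) gives p.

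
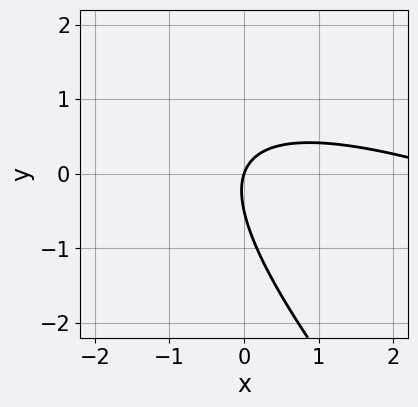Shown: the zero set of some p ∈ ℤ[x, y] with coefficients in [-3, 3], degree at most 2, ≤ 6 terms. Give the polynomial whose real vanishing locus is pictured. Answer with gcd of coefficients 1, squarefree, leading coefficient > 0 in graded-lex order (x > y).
(a) deg p = 2. No degree-1 curve has this shape.
(b) From the visible intercepts: one x-axis crossing is at x = 0; it meets the y-axis at y = 0 (among the integer gridlines).
(c) Solving for integer coefficients yields p as stated.

x^2 + 3*x*y + 2*y^2 - 3*x + y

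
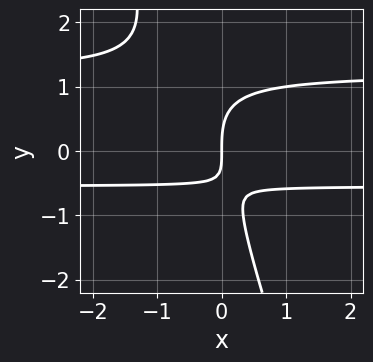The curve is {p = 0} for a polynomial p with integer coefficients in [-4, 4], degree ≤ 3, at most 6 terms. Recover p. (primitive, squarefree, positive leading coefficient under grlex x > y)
(a) deg p = 3. The shape is more complex than any degree-2 curve.
(b) From the axis intercepts and sections: one y-axis crossing is at y = 0; one x-axis crossing is at x = 0.
(c) Solving for integer coefficients yields p as stated.

3*x*y^2 + y^3 - 2*x*y - 2*x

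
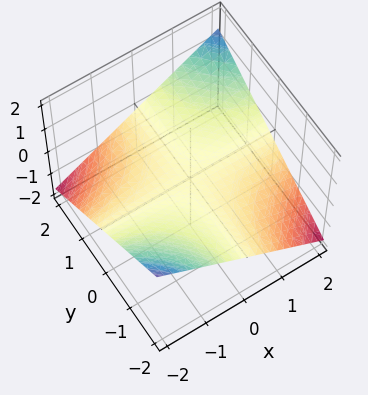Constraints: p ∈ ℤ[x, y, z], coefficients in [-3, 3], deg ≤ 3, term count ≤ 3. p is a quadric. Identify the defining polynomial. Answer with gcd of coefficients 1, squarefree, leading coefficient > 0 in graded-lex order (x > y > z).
x*y - 3*z

Degree: a saddle surface; a quadric, so deg p = 2.
Observable constraints: it crosses the z-axis at the gridline z = 0; the visible x-axis segment lies entirely on the surface.
These observations pin down the coefficients.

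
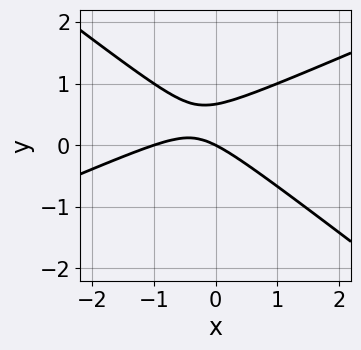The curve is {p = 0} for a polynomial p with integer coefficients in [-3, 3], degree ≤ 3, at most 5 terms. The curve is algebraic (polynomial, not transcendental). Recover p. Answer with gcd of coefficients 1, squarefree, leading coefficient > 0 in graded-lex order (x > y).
x^2 - x*y - 3*y^2 + x + 2*y

The degree is 2 — the shape is more complex than any degree-1 curve.
Reading off the gridlines: among the integer gridlines, it crosses the x-axis at x ∈ {-1, 0}; one y-axis crossing is at y = 0.
Assembling these constraints gives the stated polynomial.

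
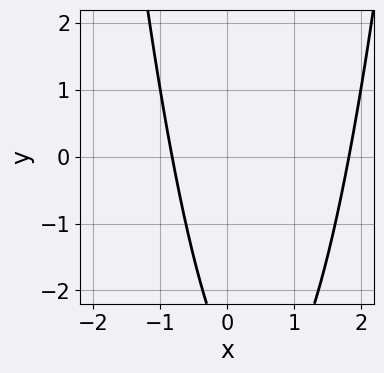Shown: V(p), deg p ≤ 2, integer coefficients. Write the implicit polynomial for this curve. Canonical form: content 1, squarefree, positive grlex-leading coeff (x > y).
2*x^2 - 2*x - y - 3

Degree: the shape is more complex than any degree-1 curve, so deg p = 2.
From the axis intercepts and sections: the curve avoids every integer y-axis point in the box.
Matching integer coefficients to the picture gives p.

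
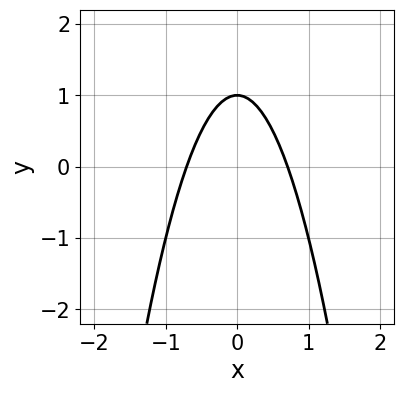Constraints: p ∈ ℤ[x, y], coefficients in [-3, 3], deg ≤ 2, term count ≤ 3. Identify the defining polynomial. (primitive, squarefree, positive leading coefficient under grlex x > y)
deg p = 2.
Symmetries: mirror symmetry x ↦ −x ⇒ only even powers of x.
Observable constraints: it meets the y-axis at y = 1 (among the integer gridlines).
The integer polynomial consistent with all of this is the stated p.

2*x^2 + y - 1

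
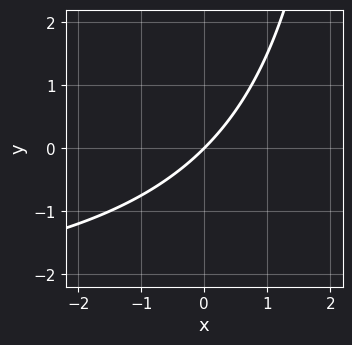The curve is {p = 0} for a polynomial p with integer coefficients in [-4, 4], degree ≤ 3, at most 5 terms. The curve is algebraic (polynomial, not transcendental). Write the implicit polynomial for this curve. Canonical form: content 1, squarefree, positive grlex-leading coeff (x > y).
x*y + 3*x - 3*y

1. Degree: the shape is more complex than any degree-1 curve, so deg p = 2.
2. Checking where it meets the axes: it crosses the y-axis at the gridline y = 0; one x-axis crossing is at x = 0.
3. Putting this together gives p.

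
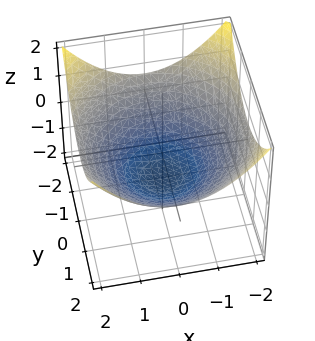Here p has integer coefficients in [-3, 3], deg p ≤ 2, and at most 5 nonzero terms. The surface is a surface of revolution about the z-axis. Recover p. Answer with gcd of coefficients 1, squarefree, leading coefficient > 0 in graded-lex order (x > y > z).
x^2 + y^2 - 3*z - 3

The degree is 2 — no degree-1 surface has this shape.
Symmetries: rotational symmetry about the z-axis ⇒ p depends on x, y only through x² + y².
Observable constraints: a circular section at z = 0 has radius between 1 and 2; one z-axis crossing is at z = -1.
These observations pin down the coefficients.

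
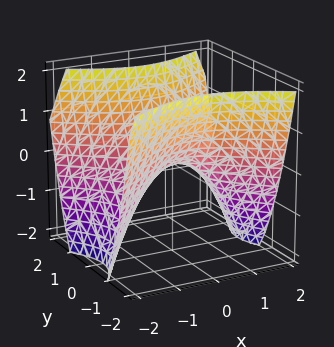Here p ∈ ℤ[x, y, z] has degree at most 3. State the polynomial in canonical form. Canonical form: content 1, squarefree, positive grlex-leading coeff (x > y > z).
2*x^2 - 3*y^2 + 3*z

First, deg p = 2. A hyperbolic paraboloid; a quadric.
Next, symmetries: the x ↦ −x reflection is a symmetry, so x appears only in even powers; it's symmetric under y → −y, forcing even powers of y.
Then, checking where it meets the axes: it meets the x-axis at x = 0 (among the integer gridlines); it meets the z-axis at z = 0 (among the integer gridlines).
Finally, these observations pin down the coefficients.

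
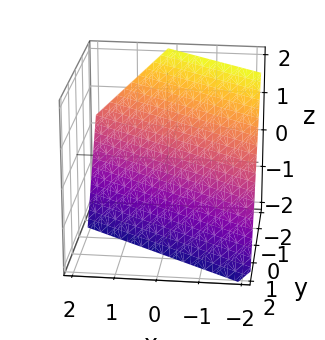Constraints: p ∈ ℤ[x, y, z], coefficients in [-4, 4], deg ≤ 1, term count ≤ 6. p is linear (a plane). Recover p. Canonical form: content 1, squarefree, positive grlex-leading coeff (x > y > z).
2*x + 3*y + 2*z + 2

First, the degree is 1 — every cross-section is a straight line — this is a plane.
Then, checking where it meets the axes: it meets the x-axis at x = -1 (among the integer gridlines); it meets the z-axis at z = -1 (among the integer gridlines).
Finally, the integer polynomial consistent with all of this is the stated p.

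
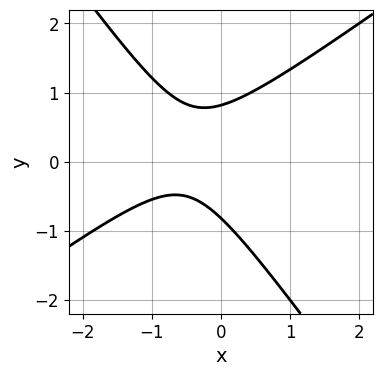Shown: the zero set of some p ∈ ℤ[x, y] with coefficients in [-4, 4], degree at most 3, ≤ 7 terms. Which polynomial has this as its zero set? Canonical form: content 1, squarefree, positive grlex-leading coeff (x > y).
1. Degree: a generic line meets the curve in up to 2 points, so deg p = 2.
2. From the axis intercepts and sections: the curve avoids every integer x-axis point in the box.
3. Assembling these constraints gives the stated polynomial.

3*x^2 - 2*x*y - 3*y^2 + 3*x + 2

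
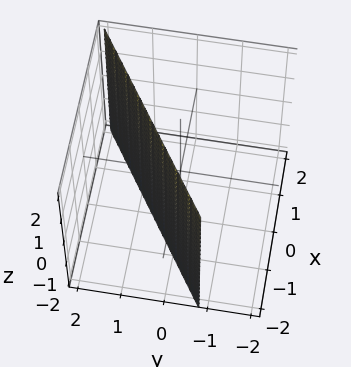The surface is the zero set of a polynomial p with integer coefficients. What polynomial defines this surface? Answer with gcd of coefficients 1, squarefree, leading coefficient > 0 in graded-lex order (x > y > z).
(a) Degree: every cross-section is a straight line — this is a plane, so deg p = 1.
(b) Observable constraints: the surface avoids every integer z-axis point in the box; it crosses the x-axis at the gridline x = -1.
(c) These observations pin down the coefficients.

2*x - 3*y + 2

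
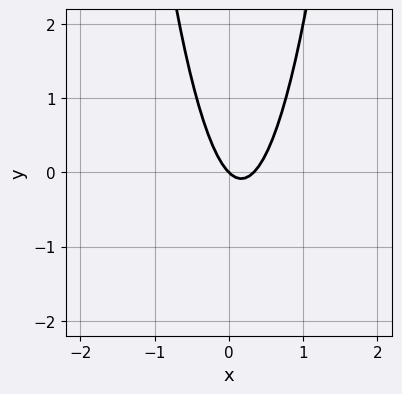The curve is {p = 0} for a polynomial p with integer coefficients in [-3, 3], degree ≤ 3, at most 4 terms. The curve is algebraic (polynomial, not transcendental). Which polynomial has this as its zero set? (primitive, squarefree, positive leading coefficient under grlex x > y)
3*x^2 - x - y

First, degree: no degree-1 curve has this shape, so deg p = 2.
Then, from the visible intercepts: it meets the x-axis at x = 0 (among the integer gridlines); it crosses the y-axis at the gridline y = 0.
Finally, the integer polynomial consistent with all of this is the stated p.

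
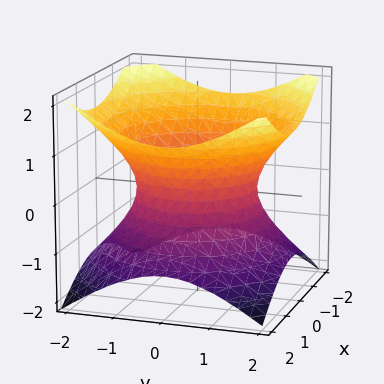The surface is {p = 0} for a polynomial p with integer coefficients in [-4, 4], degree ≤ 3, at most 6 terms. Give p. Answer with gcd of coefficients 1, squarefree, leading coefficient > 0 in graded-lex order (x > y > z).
2*x^2 + 2*y^2 - 3*z^2 - 3

First, deg p = 2.
Then, symmetries: the z-axis is an axis of rotation, so x and y enter only as x² + y².
Then, from the axis intercepts and sections: a circular section at z = -1 has radius between 1 and 2; no z-intercept at any integer in the box.
Finally, fitting integer coefficients to these (and the overall shape) gives p.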